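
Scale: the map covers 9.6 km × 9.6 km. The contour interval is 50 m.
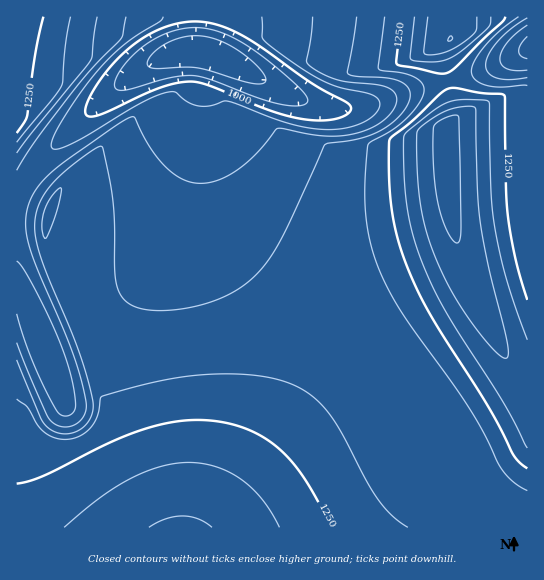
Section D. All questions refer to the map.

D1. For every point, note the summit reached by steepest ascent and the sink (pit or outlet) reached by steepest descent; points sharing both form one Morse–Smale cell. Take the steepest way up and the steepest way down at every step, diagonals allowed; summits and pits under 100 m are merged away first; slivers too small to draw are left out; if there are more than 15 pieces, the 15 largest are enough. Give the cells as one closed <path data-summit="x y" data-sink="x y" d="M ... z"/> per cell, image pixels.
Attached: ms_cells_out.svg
<path data-summit="446 154" data-sink="205 53" d="M217 56l-4 1-1 12-8 22 0 52 7 54 4 12 13 24 33 34 94 69 28 25 29 36 28 42 16 30 17 20 24 16 13 6 17 2 1-119-7-7-38-76-15-34-12-38-7-32-2-30 0-52 8-7 1-5-8-31-26 5-59 20-33 1-35-11z"/><path data-summit="182 527" data-sink="205 53" d="M213 56l-10 34-4 60-11 60-15 33-18 26-29 27-32 24-13 8-38 16-19-50-3-3-5 0 0 236 511 1 0-15-17-2-13-6-12-6-18-16-55-86-37-44-20-17-94-69-20-18-18-24-14-34-5-48 0-52 9-28z"/><path data-summit="446 154" data-sink="527 47" d="M527 49l-42 22-36 9-1 5 8 30-9 10 1 70 11 54 24 62 38 76 6 6z"/><path data-summit="450 38" data-sink="205 53" d="M451 16l-250 0-2 35 22 6 50 28 38 18 21 5 25 0 23-5 44-16 25-6-7-35 11-8z"/><path data-summit="17 17" data-sink="205 53" d="M199 16l-182 0-1 181 27-39 79-75 23-16 18-10 19-5 16 0z"/><path data-summit="450 38" data-sink="527 47" d="M527 16l-74 0-2 22-11 8 7 33 6 1 32-9 40-19 3-3z"/>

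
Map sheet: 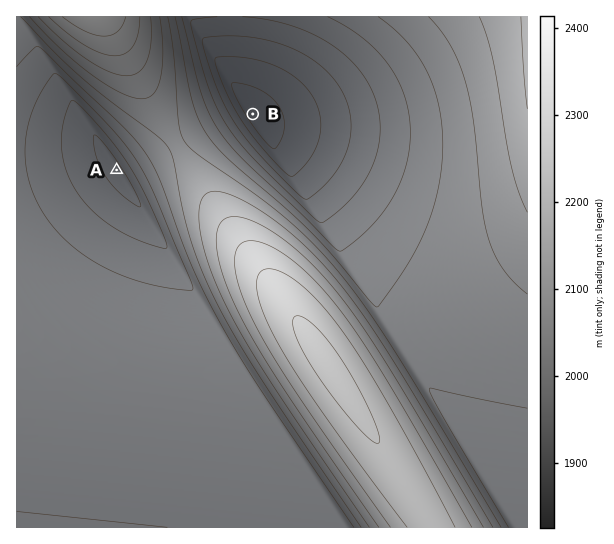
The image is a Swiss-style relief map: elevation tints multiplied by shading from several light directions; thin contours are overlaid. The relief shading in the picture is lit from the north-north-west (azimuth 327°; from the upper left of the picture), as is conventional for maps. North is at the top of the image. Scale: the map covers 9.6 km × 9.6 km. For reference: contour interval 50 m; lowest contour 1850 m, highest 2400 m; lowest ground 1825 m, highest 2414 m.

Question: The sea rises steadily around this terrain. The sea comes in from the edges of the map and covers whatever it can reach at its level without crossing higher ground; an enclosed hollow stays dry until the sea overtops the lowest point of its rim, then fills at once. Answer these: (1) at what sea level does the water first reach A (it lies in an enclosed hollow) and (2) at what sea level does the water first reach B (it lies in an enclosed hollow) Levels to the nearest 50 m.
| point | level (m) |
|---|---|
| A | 2050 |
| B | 2000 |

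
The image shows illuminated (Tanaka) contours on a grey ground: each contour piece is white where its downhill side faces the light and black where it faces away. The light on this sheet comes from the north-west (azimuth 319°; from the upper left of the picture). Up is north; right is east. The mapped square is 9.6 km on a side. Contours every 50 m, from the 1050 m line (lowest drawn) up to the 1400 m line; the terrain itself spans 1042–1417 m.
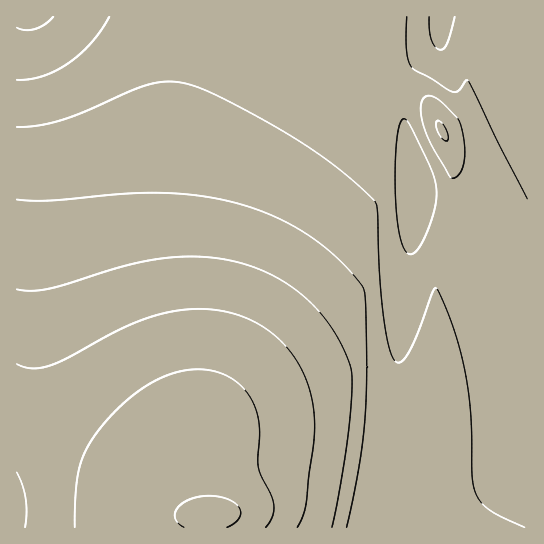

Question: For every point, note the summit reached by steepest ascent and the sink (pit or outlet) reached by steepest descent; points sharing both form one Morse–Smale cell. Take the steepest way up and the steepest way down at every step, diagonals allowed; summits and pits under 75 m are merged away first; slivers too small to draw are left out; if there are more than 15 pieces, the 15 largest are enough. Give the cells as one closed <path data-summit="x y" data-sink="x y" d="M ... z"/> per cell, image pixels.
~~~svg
<path data-summit="211 515" data-sink="442 17" d="M441 16l-246 1-4 40-22 102-2 66 5 58 19 118 0 29-8 25 0 18 8 29 10 12-8 1-11-6-10-10-11-16-8-7-54-17-70-35-12-3 0 107 511-1 0-333-25 13-22 8-22 0-26-6-8-2-8-8-1-24-12-49-1-28 2-13 7-14 27-25z"/><path data-summit="211 515" data-sink="30 17" d="M194 16l-178 1 0 404 13 3 70 35 54 17 8 7 11 16 10 10 11 6 8 0-10-13-8-29 0-18 8-25 0-29-19-118-5-58 2-66 22-102 4-28z"/><path data-summit="442 130" data-sink="442 17" d="M527 16l-85 0-3 30-30 29-6 23 1 28 12 49 1 24 8 8 34 8 22 0 22-8 25-14z"/>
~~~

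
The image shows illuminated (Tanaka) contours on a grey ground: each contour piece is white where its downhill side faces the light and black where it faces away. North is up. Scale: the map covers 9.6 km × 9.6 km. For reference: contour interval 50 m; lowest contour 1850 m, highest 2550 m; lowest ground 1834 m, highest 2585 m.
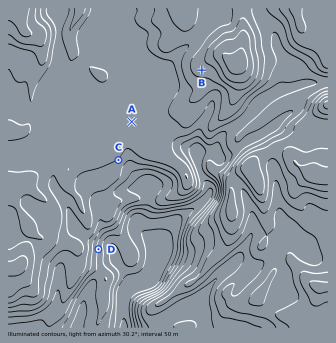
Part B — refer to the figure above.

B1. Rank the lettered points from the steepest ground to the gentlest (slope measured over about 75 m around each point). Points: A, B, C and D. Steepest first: D C B A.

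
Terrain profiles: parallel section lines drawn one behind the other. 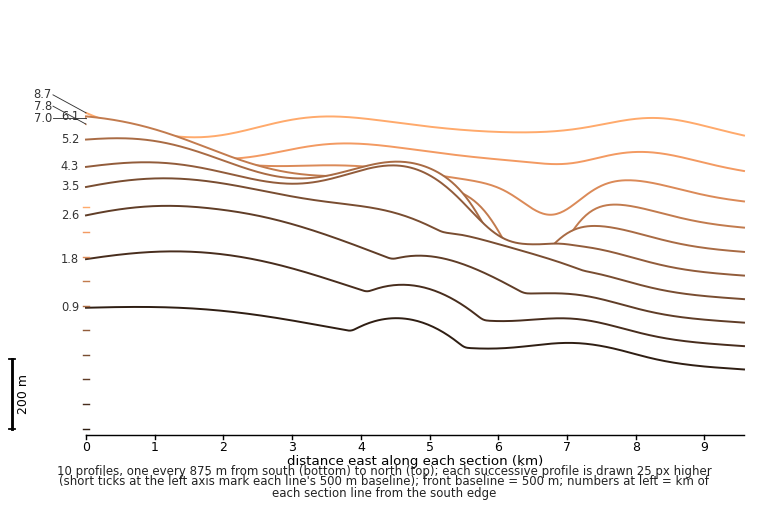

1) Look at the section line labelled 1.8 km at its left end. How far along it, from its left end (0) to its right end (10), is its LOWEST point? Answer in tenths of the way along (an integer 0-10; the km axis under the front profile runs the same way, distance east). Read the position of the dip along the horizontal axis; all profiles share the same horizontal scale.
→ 10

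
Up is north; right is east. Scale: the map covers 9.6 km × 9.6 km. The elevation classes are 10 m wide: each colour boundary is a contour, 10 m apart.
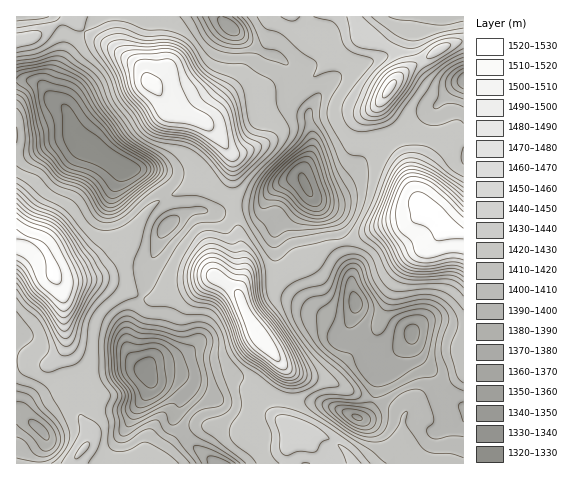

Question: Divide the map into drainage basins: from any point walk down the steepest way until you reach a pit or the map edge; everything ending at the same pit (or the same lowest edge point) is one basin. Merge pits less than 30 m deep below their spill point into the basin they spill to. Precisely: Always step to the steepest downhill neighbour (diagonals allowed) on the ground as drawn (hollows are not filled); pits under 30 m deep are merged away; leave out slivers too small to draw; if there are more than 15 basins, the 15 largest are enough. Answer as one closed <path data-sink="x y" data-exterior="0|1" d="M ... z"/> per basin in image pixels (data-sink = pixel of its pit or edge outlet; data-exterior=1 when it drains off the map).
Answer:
<path data-sink="120 165" data-exterior="0" d="M112 16l-96 1 0 217 23 10 7 7 8 25 7 5 43 0 39 17 11 2 56-23 6 0 22 17 6-17 0-17-12-65 0-40-14-21-12-11-32-13-7-5-9-14-10-9-6-14-16-11-8-10z"/><path data-sink="355 302" data-exterior="0" d="M431 210l-4 0-16 10-23 5-33 14-23 6-17 9-11 10-25 13-30 3-9 8-1 7 9 23 12 19 27 33 17 6 29 6 23 12 34 12 14 8-2 10 0 30 3 10 58 0 1-230-18-9z"/><path data-sink="147 370" data-exterior="0" d="M216 277l-6 0-56 23-11-2-39-17-43 0-4-2 7 21 0 26 3 22 24 45-1 7-9 11 0 7 9 12 1 8-14 18-2 8 214-1-1-16 3-7-6 4-14 0-15-3-12-8 1-8 11-8 15-1 13 5-1-7 6-28 0-11-29-38-16-29-5-14z"/><path data-sink="306 186" data-exterior="0" d="M364 35l-17 10-61 60-13 5-5 6-2 18-8 12-15 6-12 1 2 6-1 36 12 65 0 17-3 11 5-7 6-3 27-1 25-13 11-10 17-9 23-6 33-14 23-5 19-11-9-6-6-9-13-50-6-13-15-22 1-11 19-25-1-14-8-10z"/><path data-sink="230 27" data-exterior="0" d="M355 16l-242 0 0 9 3 18 4 7 22 18 6 14 10 9 9 14 7 5 32 13 12 11 13 18 7 2 20-8 8-12 2-18 5-6 13-5 61-60 18-11z"/><path data-sink="39 428" data-exterior="0" d="M17 234l-1 229 58 1 3-8 14-18-1-8-9-12 0-7 9-11 1-7-24-45-3-22 0-26-13-40-5-9-7-7z"/><path data-sink="463 81" data-exterior="1" d="M463 40l-18 6-35 21-17 16-12 18 0 8 15 22 6 13 8 36 7 19 17 13 12 13 15 8 3-1z"/><path data-sink="357 417" data-exterior="0" d="M288 370l-1 1 2 4 0 11-6 32 14 16 21 1 15 6 13 11 8 12 50-1-2-9 0-30 2-7-1-4-70-31-29-6z"/>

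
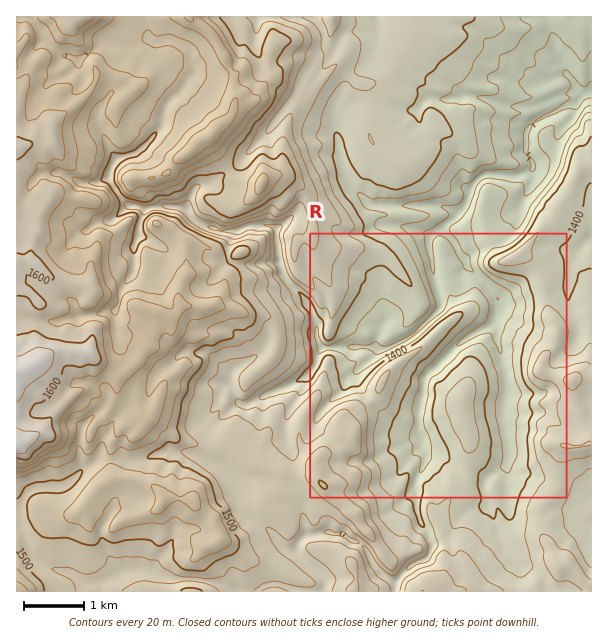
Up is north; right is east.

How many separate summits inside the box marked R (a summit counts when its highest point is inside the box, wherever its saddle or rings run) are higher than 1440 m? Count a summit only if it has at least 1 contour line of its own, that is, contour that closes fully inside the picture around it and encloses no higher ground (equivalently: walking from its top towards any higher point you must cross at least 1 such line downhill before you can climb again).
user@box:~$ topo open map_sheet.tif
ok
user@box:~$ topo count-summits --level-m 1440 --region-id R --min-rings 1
2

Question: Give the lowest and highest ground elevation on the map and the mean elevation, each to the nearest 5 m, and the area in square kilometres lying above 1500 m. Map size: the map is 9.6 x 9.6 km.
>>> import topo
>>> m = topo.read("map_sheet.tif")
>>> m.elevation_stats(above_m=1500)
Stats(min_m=1310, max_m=1635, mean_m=1460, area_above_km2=30.6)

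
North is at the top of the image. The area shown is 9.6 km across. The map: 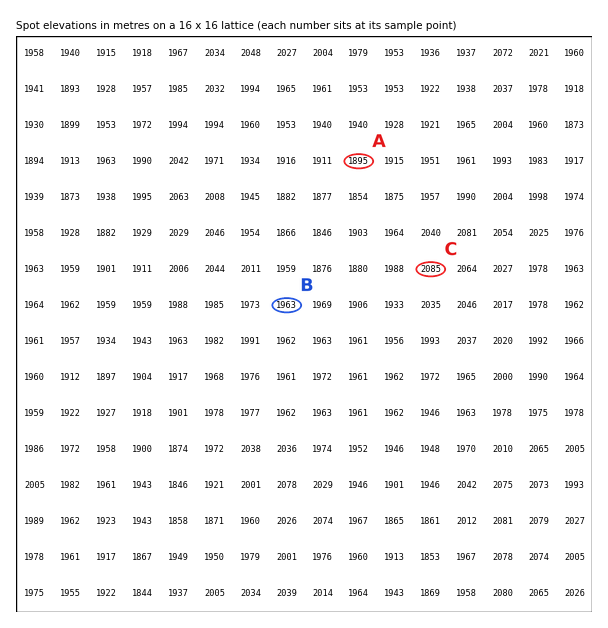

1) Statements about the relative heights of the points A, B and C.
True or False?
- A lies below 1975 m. True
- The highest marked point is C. True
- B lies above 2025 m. False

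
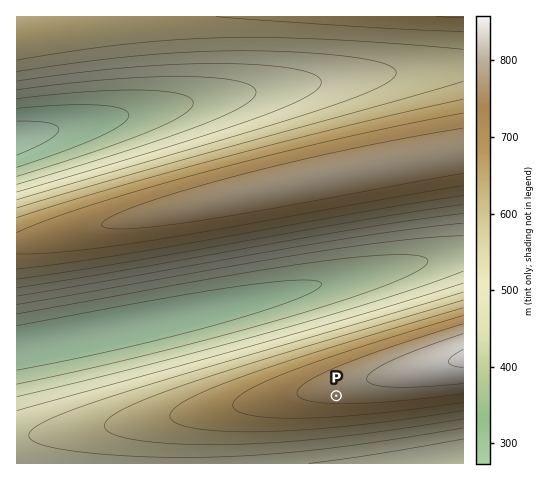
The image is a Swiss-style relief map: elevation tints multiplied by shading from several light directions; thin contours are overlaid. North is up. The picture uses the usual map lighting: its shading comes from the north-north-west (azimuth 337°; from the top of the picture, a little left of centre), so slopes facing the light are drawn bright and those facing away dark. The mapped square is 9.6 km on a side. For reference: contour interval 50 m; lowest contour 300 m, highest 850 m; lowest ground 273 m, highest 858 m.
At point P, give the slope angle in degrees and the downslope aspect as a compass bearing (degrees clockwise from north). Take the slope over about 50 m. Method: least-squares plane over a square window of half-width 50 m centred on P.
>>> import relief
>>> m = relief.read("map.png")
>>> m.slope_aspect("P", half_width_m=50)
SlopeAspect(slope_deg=5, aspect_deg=190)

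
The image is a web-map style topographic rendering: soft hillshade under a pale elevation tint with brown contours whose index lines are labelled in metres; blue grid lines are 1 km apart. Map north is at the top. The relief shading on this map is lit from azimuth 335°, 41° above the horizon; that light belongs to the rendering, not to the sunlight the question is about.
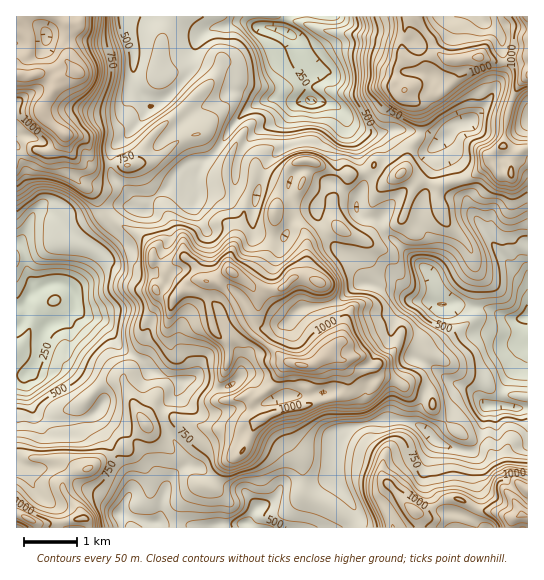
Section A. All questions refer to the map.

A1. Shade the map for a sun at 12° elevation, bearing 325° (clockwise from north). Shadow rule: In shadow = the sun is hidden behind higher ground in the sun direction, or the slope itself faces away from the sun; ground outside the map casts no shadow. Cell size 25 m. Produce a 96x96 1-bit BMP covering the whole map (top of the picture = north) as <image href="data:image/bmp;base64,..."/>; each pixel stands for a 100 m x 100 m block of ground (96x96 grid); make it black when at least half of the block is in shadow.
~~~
<image width="96" height="96" href="data:image/bmp;base64,Qk2+BAAAAAAAAD4AAAAoAAAAYAAAAGAAAAABAAEAAAAAAIAEAAATCwAAEwsAAAIAAAAAAAAA////AAAAAAD///8Af///AAAP4cfAD//g////AAAfg8cAAf/h///+AAAAf4AAAf4g///+AAAB+AAAAf4APn//AAAA8AAAA/4ADn//xAAAAAAAB/4AAP///gAAAAAAD/8AAf///gAAAAAAH/8AAf///gAAAAAAH/+AA////gAAAAAAB/+AA////wAAAAAAAf+AA////wAAAAAAAP+AAH///8AAAAAAAA+AAD///+AAAAAAAAAwAB///+APnAAAAABwAA////A//gAAAABwAA////z//AAAAABwAA//////gAAAAABgAAf/////gAAAAAAAAAP/////gAAAAAAAAAH/////gAAADwAAAAB/////gAAAB4AAA8AD///7g6cAB4AAAeeA///5g/8AA4AAAAP////5B+AAAYAAAAH////4DkAAAAAAA8D///84PgAAAAADw+B///8YfAAAAAAHwfB///8A/AAAAAAH4fA///8B+AAAAAAH4OAA/+/DIAAAAAAD8OAAIePgAAAAAAAB+OAAAAHgAAAAAAAD/MYAAwHgAAAAAAAH/swAAwDgAAMAAAAP/BgAAADgACcAAAAPoABAAABAAA8AAAAPgAHwAeAABh8AAAAPgAP+AeAAAz8AAAAHwAP/AfAAAH8AAAAHwAP/+fAGAP8AAAAHwAP//OB/A//AAAAjxgP//gD////gMAADzjH//gH////w+AAAHmB//gP//////AAAGeAefgD/z////gAAAcAIDgB/x////gAAAIAAAAB/w+/f/AAAAAAAAAL/w8PP/AAgAAAAAAb/w8MH+GAAAAAAAAz/wYMB8OAAAAAAABj/wQMAc+AAAGAAAwD/wAEA/8AAAAAABwB/wEPD/8AAAAAADgMDgMf//44AAABgAAMAAc///74AAADgAAAAB/////8AAABgAAAAD+////+AAABgAAAAP+////+AAAABgxwAP+/////AAAADgxwAP//////4AAAHg48Qf//////4AAAHg8/w///////8AAAH88fw/3//////AAAD88PgPz//////gAAB8YHgBz//////wAAB4ABgAQf/////4AAP4AAAAAP///+/8AAGAAAB4AM///+P/AAAAAAD8AMB//+H/gAAAAAf8DEA//+D/gAAAAAf+AAAf/8gfyAAAAAf/AAOe/8wDxAAAAA//w8cA/8YB5wAAAf//w8YD/+AB84AAA///48Af//AA8AAAA///48A///gAfAAAAf//88B///gAPwAAAf//8cD///gAH+eAAfv/+fz///ABD+/AAAD//f5///4Dj+fAAAA//P8//+MBz8AAAAAf/v8P/+AAh4AAAAAP/mcD/8AAB8AAAAAH/gAB/8AAA8AAAAAf/gAA/4AAA4AAAAA//AAAf4AAA4AAAAAD8AQA/4AAAYAAAAAAAAQB/wAAAAAAAAAAAAYD/wAAAAAAAAAAAAYH/gAAAAQ4AAAAAAEH/gAAAD/wAAAAAAOD/AAAB/+AAAAAAAeB/AAH//wAAAAAAAcB/AAD//AAAAIAAA="/>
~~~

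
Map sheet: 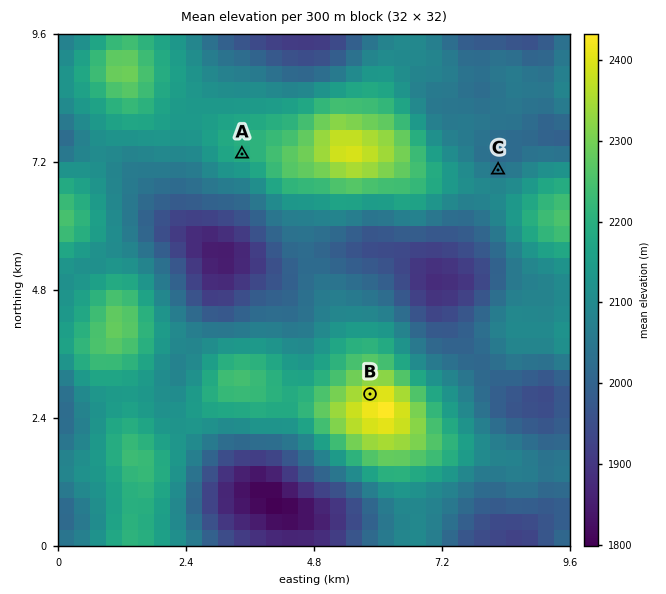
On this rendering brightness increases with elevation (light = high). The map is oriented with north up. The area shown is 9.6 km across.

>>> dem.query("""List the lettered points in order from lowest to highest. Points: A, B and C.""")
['C', 'A', 'B']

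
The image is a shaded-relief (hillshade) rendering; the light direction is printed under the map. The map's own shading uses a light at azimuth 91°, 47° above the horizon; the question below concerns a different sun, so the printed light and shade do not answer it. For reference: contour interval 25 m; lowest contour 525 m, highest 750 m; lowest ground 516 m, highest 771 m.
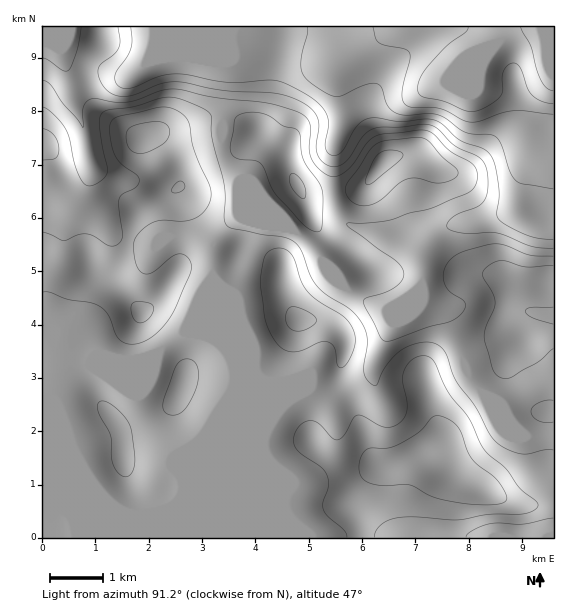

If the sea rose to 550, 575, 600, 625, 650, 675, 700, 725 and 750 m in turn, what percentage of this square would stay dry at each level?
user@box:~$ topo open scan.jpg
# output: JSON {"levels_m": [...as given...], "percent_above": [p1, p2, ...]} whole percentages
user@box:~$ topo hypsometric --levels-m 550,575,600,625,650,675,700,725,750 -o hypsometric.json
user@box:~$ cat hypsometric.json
{"levels_m": [550, 575, 600, 625, 650, 675, 700, 725, 750], "percent_above": [97, 95, 91, 84, 81, 74, 60, 19, 4]}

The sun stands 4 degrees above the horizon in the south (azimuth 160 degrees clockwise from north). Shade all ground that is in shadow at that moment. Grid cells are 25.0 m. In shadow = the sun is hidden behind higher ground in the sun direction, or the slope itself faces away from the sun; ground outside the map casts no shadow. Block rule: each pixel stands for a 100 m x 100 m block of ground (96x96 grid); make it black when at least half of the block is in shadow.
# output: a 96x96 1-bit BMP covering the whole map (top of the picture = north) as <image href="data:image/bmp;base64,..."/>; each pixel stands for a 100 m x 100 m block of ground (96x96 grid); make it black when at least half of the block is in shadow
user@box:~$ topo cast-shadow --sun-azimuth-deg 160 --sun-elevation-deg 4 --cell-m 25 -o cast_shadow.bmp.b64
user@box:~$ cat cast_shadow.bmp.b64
<image width="96" height="96" href="data:image/bmp;base64,Qk2+BAAAAAAAAD4AAAAoAAAAYAAAAGAAAAABAAEAAAAAAIAEAAATCwAAEwsAAAIAAAAAAAAA////AAAAAAAAAAAAAAAAAAAAAAAAAAAAAAAAAAAAAAAAAAAAAAAAAAAAAAAAAAAAAAAAAAAAAAAAAAAAAAAAAAAAAAAAAAAAAAAAAAAAAAAAAAAAAAAAAAAAAAAAAAAAAAAAAAAAAAAAAAAAAAAAAAAAAAAAAAAAAAAAAAAAAAAAAAAAAAAAAAAAAAAAAAAAAAAAAAAAAAAAAAAAAAAAAAAAAAAAAAAAAAAAAAAAAAAAAAAAAAAAAAAAAAAAAAAAAAAAAAAAAAAAAAAAAAAAAAAAAAAAAAAAAAAAAAAAAAAAAAAAAAAAAHgAAAAAAAAAAAAAAHgAAAAAAAAAAAAAAHgAAAAAAAAAAAAAADAAAAAAAAAAAAAAAAAAAAAAAAAAAAAAAAAAAAAAAAAAAAAAAAAAAAAAAAAAAAAAAAAAAAAAAAAAAAAAAAAAAAAAAAAAAAAAAAAAAAAAAAAAAAAAAAAAAAAAAAAAAAAAAAAAAAAAAAAAAAAAAAAAAAAAAAAAAAAAAAAAAAAAAAAAAAAAAAAAAAAAAAAAAAAAAHwAAAAAAAAAAAAAAP8AAAAAAAAAAAAAAP+AAAAAAAAAAAAAAP/AAAAAAAAAAAAAAP/AAAAAAAAAAAAAAP+AAAAAAAAAAAAAAP+AAAAAAAAAAAAAAH8AAAAAAAAAAAAAAH8AAAAAAAAAAAADwD4AAAAAAAAAAAAPwAAAAAAAAAAAAAAfgAAAAAAAAAAAAAAfgAAAAAAAAAAAAAAfAAAAAAAAAAAAAAAOAAAAAAAAAAAAAAAAAAAAAAAAAAAAAAAAAAAAAAAAAAAAAAAAAAAAAB8AAAAAAAAAAAAAAD8AAAAAAAAAAAAAAH8AAAAAAAAAAAAA//8AAAAAABwAAAAB//8AAAAAAH4AAAAD//8AAAAAB/4AAAAD//8AAAAAD/wAAAAD//4AAAAAB/gAAAAB//4AAAAAAAAAAAAA//wAAAAAAAAAAAAAP/gAAAAAAAAAAAAAB/gAAAAAAAAAAAAAAfAAAAAAAAAAAAAAAOAAAAAAAAAAAAAAAAAAAAAAAAAAAAAAAAAAAAAAAAAAwAAAAAAAAAAAAAAH8AAAAAAAAAAAAAAP+AAAAAAAAAAAAAAf+AAAAAAAAAAAAAAf/AAHgAAAAAAAAAAP/gAP4AAAAAAAAAAP/4AP4AAAAAAAAAAP//gf4AAAAAAAAAAH//8f4AAAAAAAAAAH////4AAAAAAAAAAD////8AAAAwAAAAAD////+AAAD/gAAAAD/////AAAH/8AAeGD/////wcAP//AD//D/////58AP//////j/////58AP//////j/////h8Af//////j/////A8Af//////D////+A4Af//////D///+IAQAf/////8D///4AAAAf/////4D///wAAAAP/////AD///AAAAAH////8AB//AAAAAAB////wAB/+AAAAAAA////gAA/8AAAAAAAf//+AAAAwAAAAAAAP/AAAAAAAAAAAAAAP4AAAAAAAAAAAAAAHgAAAAAAAAAAAA="/>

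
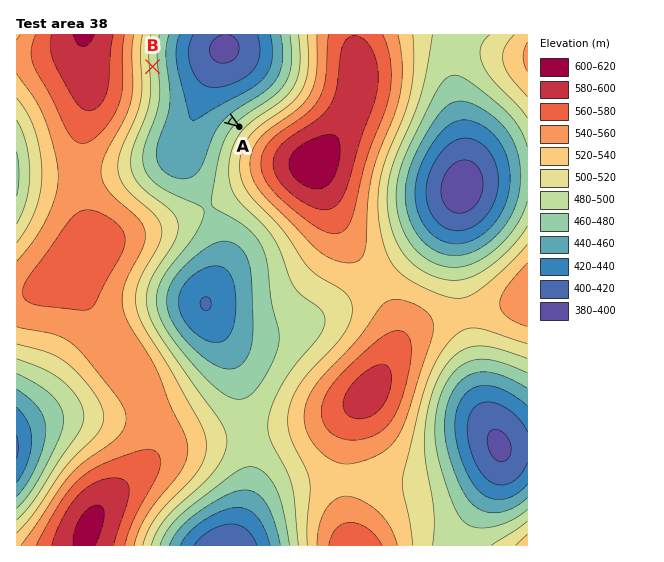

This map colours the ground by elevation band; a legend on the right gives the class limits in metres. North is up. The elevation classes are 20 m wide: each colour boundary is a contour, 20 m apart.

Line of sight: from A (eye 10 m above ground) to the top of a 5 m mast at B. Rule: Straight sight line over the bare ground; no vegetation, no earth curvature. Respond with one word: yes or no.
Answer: yes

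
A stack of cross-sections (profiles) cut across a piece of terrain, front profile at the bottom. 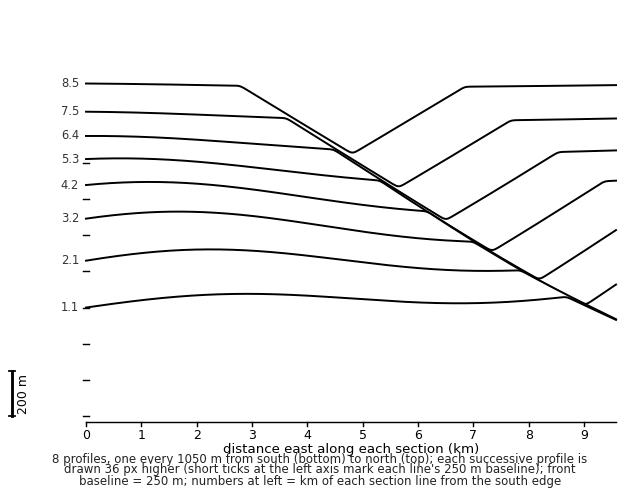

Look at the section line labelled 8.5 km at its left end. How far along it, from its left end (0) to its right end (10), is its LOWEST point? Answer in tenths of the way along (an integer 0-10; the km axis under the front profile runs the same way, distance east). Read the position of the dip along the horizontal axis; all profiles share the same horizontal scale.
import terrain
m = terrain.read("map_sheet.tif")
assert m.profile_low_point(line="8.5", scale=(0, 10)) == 5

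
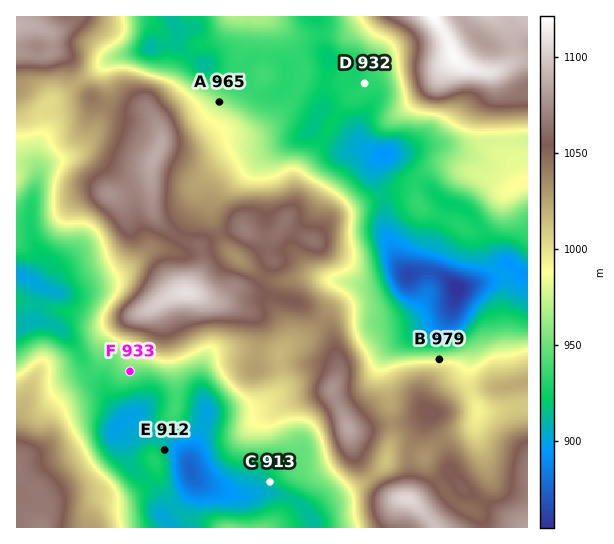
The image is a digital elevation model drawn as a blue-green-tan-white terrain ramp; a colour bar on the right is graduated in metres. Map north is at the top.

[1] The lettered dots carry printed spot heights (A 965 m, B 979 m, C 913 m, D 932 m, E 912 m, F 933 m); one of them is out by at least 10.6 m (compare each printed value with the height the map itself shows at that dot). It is F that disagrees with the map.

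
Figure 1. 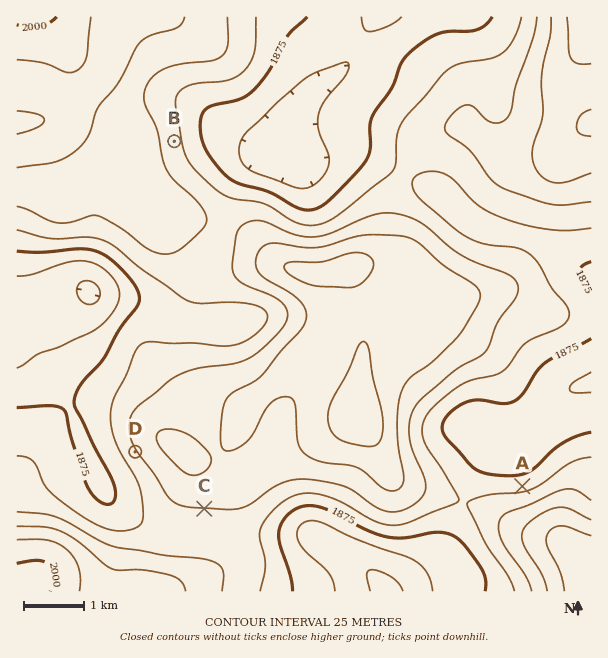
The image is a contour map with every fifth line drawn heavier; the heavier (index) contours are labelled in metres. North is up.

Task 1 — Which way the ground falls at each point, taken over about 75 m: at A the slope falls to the N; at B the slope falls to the E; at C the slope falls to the S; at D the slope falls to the SW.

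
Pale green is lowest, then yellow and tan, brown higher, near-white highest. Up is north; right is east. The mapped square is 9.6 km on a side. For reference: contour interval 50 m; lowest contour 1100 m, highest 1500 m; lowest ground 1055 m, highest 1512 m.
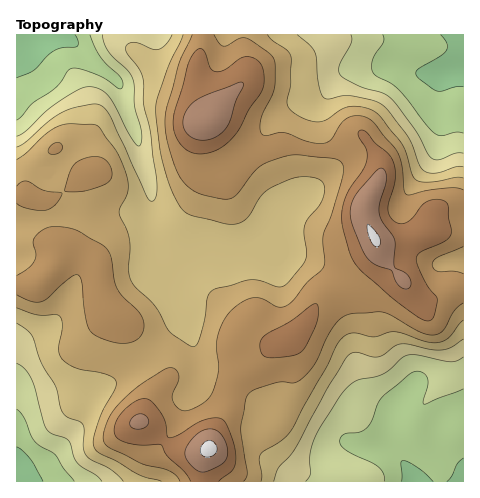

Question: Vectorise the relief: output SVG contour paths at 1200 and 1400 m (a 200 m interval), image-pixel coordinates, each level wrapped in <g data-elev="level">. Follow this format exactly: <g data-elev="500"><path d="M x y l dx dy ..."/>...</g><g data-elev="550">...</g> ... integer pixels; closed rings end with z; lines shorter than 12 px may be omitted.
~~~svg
<g data-elev="1200"><path d="M306 481l4-7 0-19 6-19 24-40 11-12 9-5 23-5 7-5 12-11 5-3 11 0 33 7 5-1 7-4"/><path d="M17 363l8 6 7 11 11 42 4 8 5 4 16 6 9 23 20 13 5 5"/><path d="M463 153l-8 0-16 7-7-2-5-5-12-23-24-31-9-6-23-7-18-10-2-4 0-6 12-22 1-5-1-4"/><path d="M102 35l2 9 5 8 18 18 6 9 2 28 7 26-2 12-3 0-5-6-23-43-8-6-10-3-10 2-19 10-16 12-21 20-8 5"/></g><g data-elev="1400"><path d="M219 481l13-11 4-10-3-18-6-17-4-5-7-2-12 2-25 15-10 3-2-2-1-12-3-7-12-16-5-2-5 0-12 7-8 8-5 8-2 8 2 7 7 4 10 3 28 1 6 11 17 15 7 10"/><path d="M270 358l24-3 9-5 14-28 2-11-2-7-5 1-21 16-28 16-3 6 1 8 3 5z"/><path d="M425 320l5 1 3-3 4-19-13-20-7-15-1-7 5-5 22-10 7-6 1-5-2-13-1-13-6-5-11 0-8 5-9 12-7 5-7 2-7-3-4-6-1-7 7-29-2-17-4-8-14-11-8-10-4-3-3 0-2 5 8 14 1 12-4 9-16 23-5 20 1 14 7 26 6 11 8 10 33 28z"/><path d="M196 154l11-1 11-4 11-7 9-12 10-20 12-16 4-8-1-18-3-5-4-4-7-2-6 0-18 12-9 3-6-4-4-14-4-5-5 0-4 6-5 9-13 45-2 14 2 11 5 9 7 7z"/></g>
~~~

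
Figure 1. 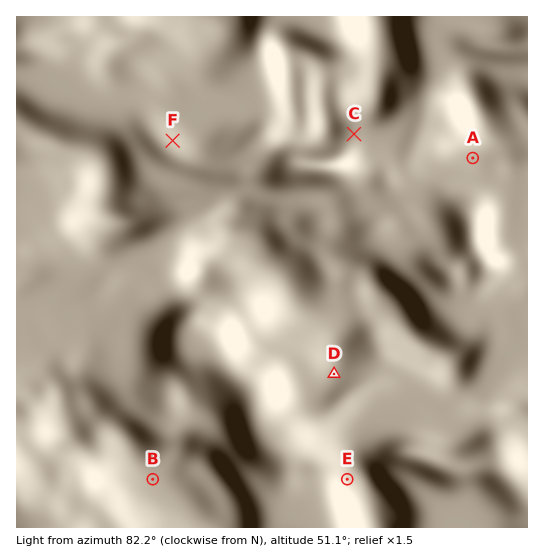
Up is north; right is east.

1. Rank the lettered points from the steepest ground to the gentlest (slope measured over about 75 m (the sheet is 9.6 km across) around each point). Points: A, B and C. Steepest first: A C B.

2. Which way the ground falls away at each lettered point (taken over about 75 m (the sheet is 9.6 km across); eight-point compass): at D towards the N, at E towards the SE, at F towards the NE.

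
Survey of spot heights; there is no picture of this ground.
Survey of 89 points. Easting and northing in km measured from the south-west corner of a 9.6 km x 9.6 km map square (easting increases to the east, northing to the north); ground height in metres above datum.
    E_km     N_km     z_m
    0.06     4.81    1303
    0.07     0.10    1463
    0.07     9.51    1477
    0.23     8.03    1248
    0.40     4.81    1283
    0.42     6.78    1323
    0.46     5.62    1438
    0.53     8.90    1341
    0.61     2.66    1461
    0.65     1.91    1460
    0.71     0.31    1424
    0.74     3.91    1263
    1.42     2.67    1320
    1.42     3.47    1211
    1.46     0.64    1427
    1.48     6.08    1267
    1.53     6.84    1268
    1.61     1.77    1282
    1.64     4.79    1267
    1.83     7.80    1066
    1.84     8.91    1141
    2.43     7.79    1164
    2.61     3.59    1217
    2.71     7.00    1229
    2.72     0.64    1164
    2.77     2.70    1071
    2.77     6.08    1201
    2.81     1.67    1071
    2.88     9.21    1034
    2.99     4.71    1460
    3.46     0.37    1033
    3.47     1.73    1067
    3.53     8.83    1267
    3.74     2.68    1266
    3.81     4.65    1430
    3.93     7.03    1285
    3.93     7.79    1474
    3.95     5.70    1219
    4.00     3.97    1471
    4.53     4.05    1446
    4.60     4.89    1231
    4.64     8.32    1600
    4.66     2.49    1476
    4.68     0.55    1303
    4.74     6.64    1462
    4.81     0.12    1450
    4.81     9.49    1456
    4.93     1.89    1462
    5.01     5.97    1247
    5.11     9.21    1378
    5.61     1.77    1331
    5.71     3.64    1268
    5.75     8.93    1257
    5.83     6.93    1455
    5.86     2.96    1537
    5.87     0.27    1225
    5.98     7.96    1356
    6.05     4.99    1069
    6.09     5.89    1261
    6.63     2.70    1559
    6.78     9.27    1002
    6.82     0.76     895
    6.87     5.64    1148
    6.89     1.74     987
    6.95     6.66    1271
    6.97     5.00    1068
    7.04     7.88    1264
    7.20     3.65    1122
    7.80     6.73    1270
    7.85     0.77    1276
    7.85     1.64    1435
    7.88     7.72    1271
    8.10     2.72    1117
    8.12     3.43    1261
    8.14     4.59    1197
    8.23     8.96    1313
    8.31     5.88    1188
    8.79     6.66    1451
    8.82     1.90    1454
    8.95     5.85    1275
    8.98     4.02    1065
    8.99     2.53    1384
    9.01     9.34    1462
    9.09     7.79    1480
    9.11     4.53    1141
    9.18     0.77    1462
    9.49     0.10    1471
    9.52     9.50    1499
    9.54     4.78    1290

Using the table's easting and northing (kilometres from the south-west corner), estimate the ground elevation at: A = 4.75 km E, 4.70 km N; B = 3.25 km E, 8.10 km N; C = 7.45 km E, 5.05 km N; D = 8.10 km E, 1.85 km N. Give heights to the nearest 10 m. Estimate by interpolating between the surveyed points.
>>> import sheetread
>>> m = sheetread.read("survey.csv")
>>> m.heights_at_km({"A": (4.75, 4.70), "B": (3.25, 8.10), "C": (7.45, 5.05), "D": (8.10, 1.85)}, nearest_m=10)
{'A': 1260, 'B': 1260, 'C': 1070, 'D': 1390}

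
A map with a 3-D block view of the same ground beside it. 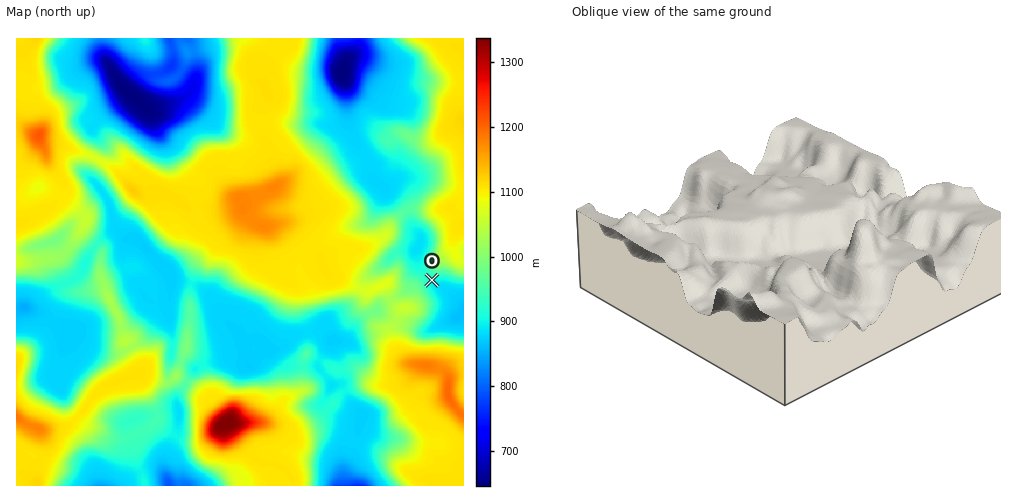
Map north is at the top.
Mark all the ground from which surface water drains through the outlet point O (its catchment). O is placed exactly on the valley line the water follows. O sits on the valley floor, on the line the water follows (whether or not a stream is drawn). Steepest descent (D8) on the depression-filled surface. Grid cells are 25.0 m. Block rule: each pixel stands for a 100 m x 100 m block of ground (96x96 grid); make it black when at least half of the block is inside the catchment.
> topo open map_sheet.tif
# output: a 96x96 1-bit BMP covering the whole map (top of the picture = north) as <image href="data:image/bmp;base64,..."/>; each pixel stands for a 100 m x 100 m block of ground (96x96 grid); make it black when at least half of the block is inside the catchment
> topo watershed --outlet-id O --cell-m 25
<image width="96" height="96" href="data:image/bmp;base64,Qk2+BAAAAAAAAD4AAAAoAAAAYAAAAGAAAAABAAEAAAAAAIAEAAATCwAAEwsAAAIAAAAAAAAA////AAAAAAAAAAAAAAAAAAAAAAAAAAAAAAAAAAAAAAAAAAAAAAAAAAAAAAAAAAAAAAAAAAAAAAAAAAAAAAAAAAAAAAAAAAAAAAAAAAAAAAAAAAAAAAAAAAAAAAAAAAAAAAAAAAAAAAAAAAAAAAAAAAAAAAAAAAAAAAAAAAAAAAAAAAAAAAAAAAAAAAAAAAAAAAAAAAAAAAAAAAAAAAAAAAAAAAAAAAAAAAAAAAAAAAAAAAAAAAAAAAAAAAAAAAAAAAAAAAAAAAAAAAAAAAAAAAAAAAAAAAAAAAAAAAAAAAAAAAAAAAAAAAAAAAAAAAAAAAAAAAAAAAAAAAAAAAAAAAAAAAAAAAAAAAAAAAAAAAAAAAAAAAAAAAAAAAAAAAAAAAAAAAAAAAAAAAAAAAAAAAAAAAAAAAAAAAAAAAAAAAAAAAAAAAAAAAAAAAAAAAAAAAAAAAAAAAAAAAAAAAAAAAAAAAAAAAAAAAAAAAAAAAAAAAAAAAAAAAAAAAAAAAAAAAAAAAAAAAAAAAAAAAAAAAAAAAAAAAAAAAAAAAAAAAAAAAAAAAAAAAAAAAAAAAAAAAAAAAAAAAAAAAAAAAAAAAAAAAAAAAAAAAAAAAAAAAAAAAAAAAAAAAAAMAAAAAAAAAAAAAAAeAAAAAAAAAAAAAAA+AAAAAAAAAAAAAAA+AAAAAAAAAAAAAB5+AAAAAAAAAAAAAH//AAAAAAAAAAAAA///gAAAAAAAAAAAB///4AAAAAAAAAAAD///8AAAAAAAAAAAD///8AAAAAAAAAAAD///+AAAAAAAAAAAB////AAAAAAAAAAAAf///gAAAAAAAAAAAAP//wAAAAAAAAAAAAD//wAAAAAAAAAAAAB//wAAAAAAAAAAAAA//4AAAAAAAAAAAAA//4AAAAAAAAAAAAAf/8AAAAAAAAAAAAAP/4AAAAAAAAAAAAAH/wAAAAAAAAAAAAAB/gAAAAAAAAAAAAAAAAAAAAAAAAAAAAAAAAAAAAAAAAAAAAAAAAAAAAAAAAAAAAAAAAAAAAAAAAAAAAAAAAAAAAAAAAAAAAAAAAAAAAAAAAAAAAAAAAAAAAAAAAAAAAAAAAAAAAAAAAAAAAAAAAAAAAAAAAAAAAAAAAAAAAAAAAAAAAAAAAAAAAAAAAAAAAAAAAAAAAAAAAAAAAAAAAAAAAAAAAAAAAAAAAAAAAAAAAAAAAAAAAAAAAAAAAAAAAAAAAAAAAAAAAAAAAAAAAAAAAAAAAAAAAAAAAAAAAAAAAAAAAAAAAAAAAAAAAAAAAAAAAAAAAAAAAAAAAAAAAAAAAAAAAAAAAAAAAAAAAAAAAAAAAAAAAAAAAAAAAAAAAAAAAAAAAAAAAAAAAAAAAAAAAAAAAAAAAAAAAAAAAAAAAAAAAAAAAAAAAAAAAAAAAAAAAAAAAAAAAAAAAAAAAAAAAAAAAAAAAAAAAAAAAAAAAAAAAAAAAAAAAAAAAAAAAAAAAAAAAAAAAAAAAAAAAAAAAAAAAAAAAAAAAAAAAAAAAAAAAAAAAAAAAAAAAAAAAAAAA="/>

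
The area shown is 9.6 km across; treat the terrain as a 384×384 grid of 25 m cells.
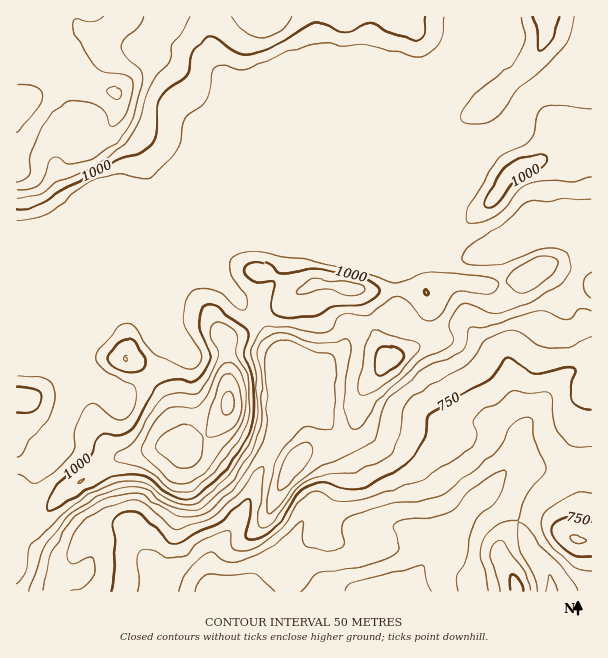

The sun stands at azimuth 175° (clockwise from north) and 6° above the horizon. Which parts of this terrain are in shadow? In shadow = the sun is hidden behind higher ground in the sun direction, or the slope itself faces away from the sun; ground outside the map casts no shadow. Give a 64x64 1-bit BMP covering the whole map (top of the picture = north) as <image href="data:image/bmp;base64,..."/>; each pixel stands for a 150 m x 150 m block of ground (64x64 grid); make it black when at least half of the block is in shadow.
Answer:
<image width="64" height="64" href="data:image/bmp;base64,Qk0+AgAAAAAAAD4AAAAoAAAAQAAAAEAAAAABAAEAAAAAAAACAAATCwAAEwsAAAIAAAAAAAAA////AAAAAAAAAAAAAAAAAAAAAAAAAACAAAAAAAAAAcAAAAAAAAABgAAAAAAAAAOAAAAAAAAAD4AAAAAAAAAfAwAAAEAAAB4fAAAAIAAAHh8AAAAwAAAePwAAABAAAAwfGAAAEAAADB8eAAAYAAAAHh+AAAwAAAAcH4AADgAAAAAPgAAPAAAAAA+8AA+AAAAAB3/AB8AAAAAGf+AH4AAAAAB/+AfgAAAAAH/8B8AAAAAAf/4DgAAAAOB//wIAAAAA+Af/gAAAAAD4A//AAAAAAPAD/+AAAAAA4H//wABAAADg//+AAPAAAMD//4AB+AAAAH/3wADwAAAAP+fAAOAAAAA/z8AAQAAAADnPgAAAAAAAGA+AAAAAAAAADwOf/gAAAAAPA////wEAAAZ/////4AAABv//n//8AAAH//+fP/gAAAf//wQB+AAAAP/+AAHwAAAAf/4AAOAAAABj/ABAQAAAAAD4AHAAAAAAAAAAOAAAAAAAAAA8AAAAAAAAADwAAAAAAAAAHwAAAAAAAAAfwAAAAAAAAA/AAAAAAAAAB8AAAAAAAAAHwAAAAAAAAAOAAAAAAAAAAb8AAAAAAABwP4AAAAAAAHg/wHAAAAAAfBiA+AAAAAA+AAD8AAAAAD8AAPgAAAAAH4AAeAAAAAAPgAAAAAAAAAEAAAAAAAAAAAAAAAAAAAAAAA=="/>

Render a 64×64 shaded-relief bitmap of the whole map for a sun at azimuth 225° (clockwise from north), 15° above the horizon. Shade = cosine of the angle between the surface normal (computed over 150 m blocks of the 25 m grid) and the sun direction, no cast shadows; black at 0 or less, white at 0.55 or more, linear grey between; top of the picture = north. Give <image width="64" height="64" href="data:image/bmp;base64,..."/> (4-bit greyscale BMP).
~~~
<image width="64" height="64" href="data:image/bmp;base64,Qk12CAAAAAAAAHYAAAAoAAAAQAAAAEAAAAABAAQAAAAAAAAIAAATCwAAEwsAABAAAAAAAAAAAAAAABEREQAiIiIAMzMzAERERABVVVUAZmZmAHd3dwCIiIgAmZmZAKqqqgC7u7sAzMzMAN3d3QDu7u4A////AFVVVndmVVVndVV3d3eIiId2d4iamZiJmqmJvbYAJ7y6RERWd2VUVWZmVniJiIiIh3eImaqZmZmZmIrNpAA4zctEM0Z3ZURVZ3d3iaqpmYiIiJqqqpmZiIh4m9yBAFvu20QzVmZlRFZ4mpeJvLqZiIiaqpmZmYh3d3is2kADnv/cVURWZmVEV4q7l4m8y6mYiZqZh3d3dmd3iau3ICjf/8t3ZlVWZURYm8uXiau7qYiJmYdmZmZVZ3iZqpUia//7mIiHVVZlRGms3Jmqqqq6h3iYdlVmZmZ4iJmZdTWM7aZEiJdlZ3ZWir3cu7qYmst1Z4h2Znd3eJmZmIh1Vpu5ZDOImHd4iIir3v/tyXeKy4VWiIiJmZmZmZmId2ZnmZdURHiZiJmZqr3///2nd4q8lUWJqqqqqqqpmYd3d3iIhlVVd4iZmZq8zv//+4d3eLy3RYu8u6qaqqmYdnd4iIh2ZmZnd4iYmrzf///ah3dmnLlmnN3KqZmZmYh3eIiIh3d2ZmZmd3eJrO///rmHZlWLyoec3LqYmZmIiHiIiIiHd3d3ZmZ2Znib3v/rqXZlRHq6l4q7qYmZiId3iIiIiIiIiId2Z3dmeJq87cqXZlVEWKmGZ4mImZh3d3iId3eIiZmZiHZnd4iId4rMqXZmZUNGiHVFZ4mYh2Znd3d3d3iaqqmId3d4mZdVaamHZmd2QyRnZURXmYdmVmZ3d3dmaJqqqYh3d3iZhkRomHZVaJdSEkd2Q1iphlVVZmZmZmZnmqqpmYh3eIh1NGiYdlVpqEEAN3ZEarp1VVVWZmZmZmeZqqmZmHZnh2VFeZhlRGq4MAA3dlaLunVFVWZ3d3d3eJmqqZmIZWd3ZVaJmGU0arcQADd3d5zKhVVmd4iIiIh4maqqmXZURnZVV5qYZDNqpgAAN3d3nMqHZneIiIiIiHiaqqqZRDI1ZlZ5qpdUI3qlAAA3d3esypmHiIiIiIiHeaqqqZkiESVmeb3bl1MjepQAADd3d5u6qqiHeIiIiHd5qpmZiCMzVnis7sl1QzSKgwAAN3d3q7qrqHZ4mYiHd3mqmZmIVmZ3ibzclTM0RpuTAABHd4m7qqunZXiamHdmiqqZmZh3d3eImZhBAkVozbUAAmib3cuqqoU0aJmHZmaKqpmZmHd3d3d4djADV4vvxyE1it/9yqqpUiNXh2VWeJqpmZmId3d3d3iGMSV5rO2UEUet/+ypiadCNWdkNGiZqqmZmYd3d3d3iHYyRomsylABWM3tuod5p1Z3eHVFiqqqqZmZiHd3d3eIdkRXiaqnIAN6zLqpd5uod3erhlebuqqqqph4d3d3d4h2VneJmYUQN5qqqZiJvLiIisuFaLy6qqqql4p3d3d3iHZnd4mIZCNpqpmZmJvMl3ebuWVpzKmaqZmHrHd3d3eId3d4mIdkRpu6mIiImpdTNXmGVnm6h4qpmHesd3d3d4iHd3iId2VpvLmHZmVUIAACVlREVmVWiZiHd5l3d3d3iId3eIh2Zoq6hlVUMQAAACRVQzMzMjRnd3Zmdnd3d3d4h3d4h3ZniYdCIiIAABI1Z3ZlVUQ0RVVVQzNnd3d3d3eHdnd3Zmd3ZCESIiNFZnd3d3d3dmZ2ZVQhFHd3d3d3d3dmZ3ZmZ2ZUM0VWZ3d3d3d3d3iId3d3ZURXd4h3d3d3d2Znd3d3ZmZmd3d3d3d3d3d3eJiIiHd3d3d3qZiHd3d3Znd3d3d3d3d3d3d3d3d3d3d4iZmYh3d3d3e6qYh3d3d3d3d3d3d3d3d3d3d3d3d3d3iJqqh3d3d3d7qph3d3d3d3d3d3d3d3d3d3d3d3d3d3d4iamHZ4iIiIu6mHd3d4iId3d3d3d3d3d3d3d3d3d3d3eImXZniZmZnLqHiIiImZiHd3d3d3d3d3d3d3d3d3d3d3iZdmiaqqqql2iZmZmqqYd3d3d3d3d3d3d3d3d3d3d3eJmHiaqqqZdkaKqqqqqph3d3d3d3d3d3d3d3d3d3d3d4iYiImZmIhURomaqZqph3d3d3d3d3d3d3d3d3d3d3d3eIh2Znd3d1VXiImYiZiHd2d3d3d3d3d3d3d3d3d3d3d4h1RFZmd3ZmeIiIiId3dmZnd3d3d3d3d3d3d3d3d3iIiHZVZ3d3dmZnd3iIdmZlVWd3d3d3d3d3d3d3d3d3iZmYd3eIh3d2Zmd3iJl1RWVVZ3d3d3d3d3d3d3d3d3eJmZmHeJmGZmd2Z3iJqnQ0VVZ3d3d3d3d3d3d3d3d3d4mqqYd4mHVVV3ZniJq7gyNVZ3d2Z3d3d3d3d3d3d3d3iJmYdniHVERGZWeKq8pzI1Z3d2Znd3d3d3d3d3d3d3d4iIdmZ3ZURFVVV5qqmFIjV3h3Zmd3d3d3d3d3d3d3d3d3dmZndmZmZVVXmYZUMRNnh3ZWeIiHd3d3d3d3d3d3d3dmZnd3d3d2ZniHUzMhFGd3ZVeJmYiId3d3d3d3iId3d3ZneId3d3d3eIUyMzI1Z2VVaKqpmYiIiIiIiJmqmHd3d3d4h3d3d3eIdDNFVFZmVVaKu7qZmZmZmZmqu7qYd3d3d4iHd3d3d4dTNWZmZmZmZ5q7uqmZmZqqqru7uod3d4h4iZh2d3d3hkRWd3d3d3Z3mrqqqZmZmruqq7qpdlZ4iHiauXVnd3d1RXiHh3d3dneaqpmZiIiaupmaqZdUVniHeKzJZVZ3d3VWiIiHZnd2d5mZmZmHeJq6iJmZhlRGeId4vMlkRn"/>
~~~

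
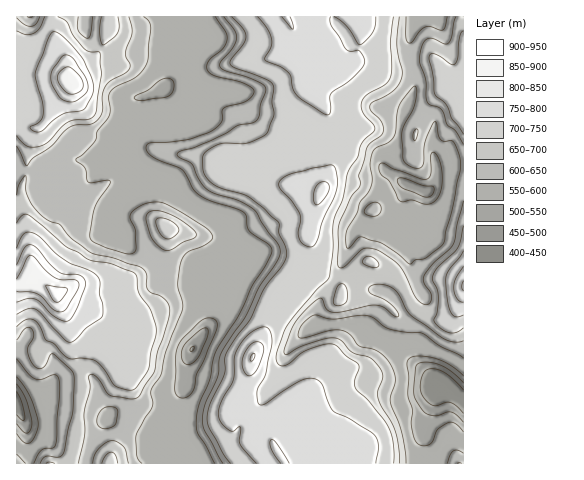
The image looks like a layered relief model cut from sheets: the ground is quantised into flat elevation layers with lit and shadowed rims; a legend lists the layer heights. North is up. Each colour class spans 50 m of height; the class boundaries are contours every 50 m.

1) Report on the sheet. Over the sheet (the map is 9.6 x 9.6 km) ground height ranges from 420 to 910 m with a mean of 660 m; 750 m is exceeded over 14.2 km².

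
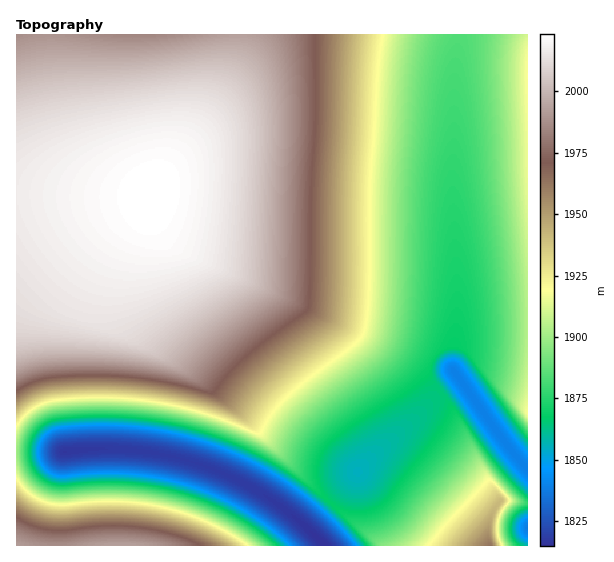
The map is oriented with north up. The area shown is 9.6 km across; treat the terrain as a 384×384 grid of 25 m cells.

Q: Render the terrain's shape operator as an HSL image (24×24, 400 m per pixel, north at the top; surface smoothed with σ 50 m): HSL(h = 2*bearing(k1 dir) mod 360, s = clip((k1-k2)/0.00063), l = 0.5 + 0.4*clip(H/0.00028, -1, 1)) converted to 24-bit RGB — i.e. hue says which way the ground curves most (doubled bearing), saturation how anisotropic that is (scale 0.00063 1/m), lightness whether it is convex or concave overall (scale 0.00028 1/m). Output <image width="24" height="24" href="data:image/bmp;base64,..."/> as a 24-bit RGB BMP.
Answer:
<image width="24" height="24" href="data:image/bmp;base64,Qk32BgAAAAAAADYAAAAoAAAAGAAAABgAAAABABgAAAAAAMAGAAATCwAAEwsAAAAAAAAAAAAAdZumcYWqe3aqi4eph4qpiZCujpe8kqLGlKzHjqmxhZSNi2VsgT5UcCdHaSZLc0OjqPbhc4+Ne3R6gHh9gIWCkZCB7P9bGxoYZa+uWoGtcGypjYupi46pi5Ooi5eli5adhZOQjXZxiFNSfDY+biY3aSg/Q8CtluvPcXl6dXJ1dXx6eoV/fYF/hIB+/83FFR85UJ+ARm1/YGSCio99jY9+jox7jYRyi3djh2NPfkg6czAraiUpayw3UMlxiuC6cHNycHBxcnp3dIN7d4F7en98fX99z/7NdEX/RnhDL0A7VV88e4JCgoBCgHQ/fWY4d1UwcUQpazclajEpbzg4X8p4it+xcnNxcHFwcHl1cIF4coF4dH94d356jsyFt/AwVBM7ZmM+KCciTVYoZ20obWonbF8na1Una00pbEgvcEo7dVVPcsmWkeG1d3VydHJxcXp2cH93cIB2cIB2cn93dH54tfedWhZIWhNEfEVISDRDY2pCbnE+cW49cmg/c2VFdWRQeGlef21vhtC3kt65fXZ1eXR0dXt4c354cX92cIB1cIB2cH93ebV23p8iWBNKbRldpFGId02JeHGEeHCCd3CCcnGEdHeIdn+QeImck9zSi820gnd3f3d4fHp6eH16dX55c4B3cYF3cIF4cIF6guF7XBVQaxlilvfgrWiviGWthHqpf3qnenuneoCoe4aqfpayltvagq6ihnl7hHl8gXt+fnx9e358eH97dYF6c4N7cYN9cMWBkSV2ZBhZe+jJd5CHmXakiXeohn6pgX6qfn+rfoSrhKC6iru/fo+Fh3t9hnt/hXyAg3yAgX1/fn9+e4F+eIZ/dYqEcoeIy5ZGIBIhYNywco+Jd3l8inyThX2Xg36ZgH6agIehg5algY+Uhn5/h31/h32Ah32Bhn2ChX2Cg36CgoCCfouIe5eYd4mRc36Ii2+bY23RbY+UcnV9dnd9g36HgX+Kf4CMgISNgIOIg39/hH5/hX6Ahn6Bh36Ch36Ch36Dhn6DgYSMhJ6igpedfIKLeHuGdHeDcXSCcHKAcHJ/cnN+dXZ+gICCgICCgYCAgX9/gn+Agn+Ag3+AhH+BhX6Chn6Ch36DgoCNhJiehJudg4eGgYGDfX2DeHmCdHWCcXKBcHCAcHB/cnJ/dXV+gICAgICAgH+AgX+AgX+Agn+Ag3+Bg3+BhX+CgYGLg4+Tg5OShoiBhoaAhISBgICBfX2BeXiBdXSBcnGAcHCAcXCAc3J/dnV/gICAgICAgICAgX+AgX+AgX+Ag4CCgYKGgYiKgYiDhYaAhoeAhoeAhYaAhISAgYGAfX2AeXiAdXSAcnGAcXCAcXCAc3J/dnV/gICAgICAgICAgICBgICBgIGCgIODgoOAg4SAhIV/hYZ/hod/hod/hYZ/g4R/gYF/fXyAeXiAdXSAc3GAcXCAcnCAdHKAd3aAf4CAgICBgICBgICBgICBgYGAgYGAgoKAhISAhYWAhoZ/hod/hod/hYZ/g4R/gIB/fXx/eXh/dXR/cnGAcXCAcnCAdHKAd3aAf4CBgICBgICBgICBgICBgYGBgYGBgoKAhIOAhYSAhoZ/h4d/h4d/hoZ+hIR+gIB+fHx+eHh/dHR/cnF/cXCAcXCAc3KBd3aBf4CCf4CCgICCgICCgICCgYCCgoGBg4GBhIKAhYSAhoWAh4Z/h4Z+hoV+hIN+gIB+fHx+eHh+dHR+cXF/cHCAcHCBcnOCdnaCgICCgICCf4CCgICCgICDgYCDgoGDg4GChIKBhYOBhoSAh4WAh4WAhoV/hIN/gYB/fHyAeHiAdHWAcXKAcHGAcHGAcnN/dnd/gICDgICDf4CDf4CDf3+DgYCEgoCEhIGEhYKDhoKCh4OCh4WCh4WBhoWBhIOBgYCCfXyBeHiBdHSBcXGAcHCAcHCAcnN/dnZ/gYCDgICDgICDf4CEf4CEgH+EgYCEhIGFhYGEhoKDh4OCiISBiISBh4SAhIOAgYB/fX2AeHiAdHSAcXGAcHCAcHCAcnKAdnaAgoGCgIGCgIKDf4GDf4CEf3+FgX+Fg4CFhoGFh4GDiIGBiYOBiYOAh4N/hYJ/goB+fn1/eXh/dHR/cXF/cHCAcHGAcnOBdnaCgoKAgIKAf4OBfoODfoGEfoCEf36Fgn+FhoCGiICEiYCCioGAioJ/iIJ/hoF+g399f3x+eXl+dXV+cXN/cHJ/cHOBcnWDdXmFg4R9gIN9fYN+fYOBfIODfICDfX6EgX6Fhn+GiH+Ein+Ci39/i4B+ioF+h4B9hH98f3x8enp9dXd9cnV9cHV/cHeBcXyGdIyS"/>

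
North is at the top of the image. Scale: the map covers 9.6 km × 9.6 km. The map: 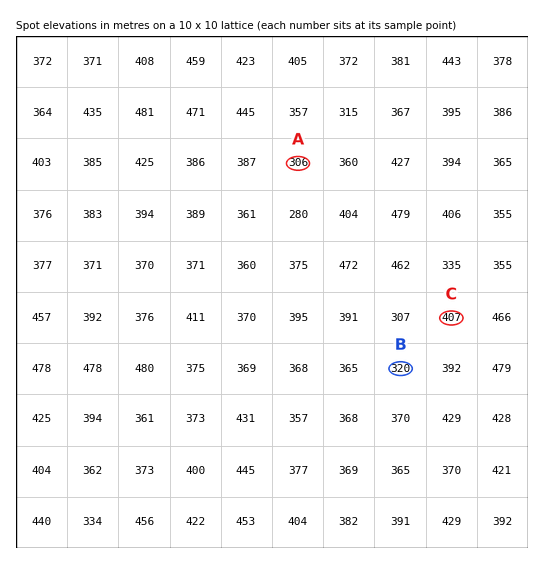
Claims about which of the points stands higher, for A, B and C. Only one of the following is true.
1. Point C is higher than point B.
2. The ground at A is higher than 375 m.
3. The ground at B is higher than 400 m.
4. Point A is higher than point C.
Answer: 1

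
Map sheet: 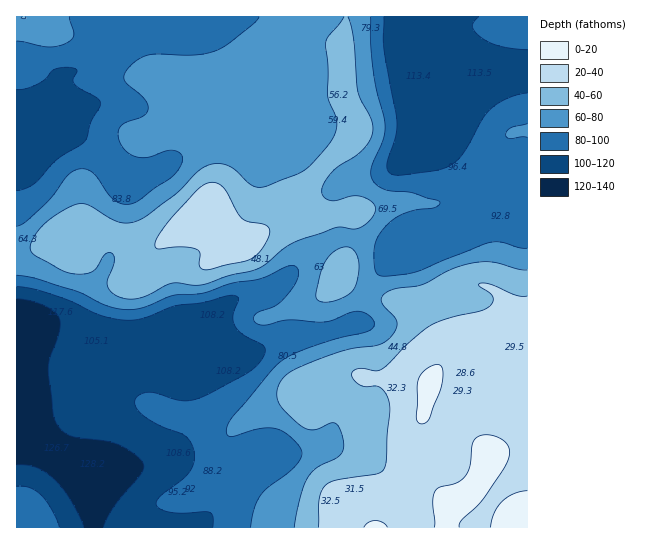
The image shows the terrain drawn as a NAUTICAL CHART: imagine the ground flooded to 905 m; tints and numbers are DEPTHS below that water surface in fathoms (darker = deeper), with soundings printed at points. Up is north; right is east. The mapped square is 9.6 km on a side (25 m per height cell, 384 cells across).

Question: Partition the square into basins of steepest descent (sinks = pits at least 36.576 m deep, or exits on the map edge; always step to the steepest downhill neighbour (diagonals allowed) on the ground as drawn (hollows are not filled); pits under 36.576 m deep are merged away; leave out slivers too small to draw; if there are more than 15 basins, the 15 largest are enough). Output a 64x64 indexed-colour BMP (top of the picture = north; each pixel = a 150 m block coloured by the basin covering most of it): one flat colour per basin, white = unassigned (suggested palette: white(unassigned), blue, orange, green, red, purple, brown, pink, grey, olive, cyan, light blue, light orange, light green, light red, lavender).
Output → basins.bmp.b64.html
<image width="64" height="64" href="data:image/bmp;base64,Qk12CAAAAAAAAHYAAAAoAAAAQAAAAEAAAAABAAQAAAAAAAAIAAATCwAAEwsAABAAAAAAAAAA////ALR3HwAOf/8ALKAsACgn1gC9Z5QAS1aMAMJ34wB/f38AIr28AM++FwDox64AeLv/AIrfmACWmP8A1bDFABERERERERERERERERERERERERERERERERERERERERERERERERERERERERERERERERERERERERERERERERERERERERERERERERERERERERERERERERERERERERERERERERERERERERERERERERERERERERERERERERERERERERERERERERERERERERERERERERERERERERERERERERERERERERERERERERERERERERERERERERERERERERERERERERERERERERERERERERERERERERERERERERERERERERERERERERERERERERERERERERERERERERERERERERERERERERERERERERERERERERERERERERERERERERERERERERERERERERERERERERERERERERERERERERERERERERERERERERERERERERERERERERERERERERERERERERERERERERERERERERERERERERERERERERERERERERERERERERERERERERERERERERERERERERERERERERERERERERERERERERERERERERERERERERERERERERERERERERERERERERERERERERERERERERERERERERERERERERERERERERERERERERERERERERERERERERERERERERERERERERERERERERERERERERERERERERERERERERERERERERERERERERERERERERERERERERERERERERERERERERERERERERERERERERERERERERERERERERERERERERERERERERERERERERERERERERERERERERERERERERERERERERERERERERERERERERERERERERERERERERERERERERERERERERERERERERERERERERERERERERERERERERERERERERERERERERERERERERERERERERERERERERERERETMxERERERERERERERERERERERERERERERERERERERERMzMzMTMxERERERERERERERERERERERERERERERERERMzMzMzMzEREREREREREREREREREREREREREREREREREzMzMzMzMREREREREREREREREREREREREREREREREREzMzMzMzMxEREREREREREREREREREREREREREREREREzMzMzMzMzERERERERERERERERERERERERERERERETMzMzMzMzMzMRERERERERERERERERERERERERERETMzMzMzMzMzMzMxERERERERERERERERERERERERERETMzMzMzMzMzMzMzERERERERERERERERERERERERERETMzMzMzMzMzMzMzMRERERERERERERERERERERERERERMzMzMzMzMzMzMzMxEREREREREREREREREREREREREREzMzMzMzMzMzMzMzERERERERERERERERERERERERERETMzMzMzMzMzMzMzMiIRERERERESIREREREiEREREREREzMzMzMzMzMzMzMyIiIiERERIiIiERERESIhERERERETMzMzMzMzMzMzMzIiIiIiIiIiIiIiERESIiIRERERERMzMzMzMzMzMzMzMiIiIiIiIiIiIiIhEiIiIiIREREREzMzMzMzMzMzMzMyIiIiIiIiIiIiIiIiIiIiIjMzMzMzMzMzMzMzMzMzMzIiIiIiIiIiIiIiIiIiIiIiIzMzMzMzMzMzMzMzMzMzMiIiIiIiIiIiIiIiIiIiIiIiMzMzMzMzMzMzMzMzMzMyIiIiIiIiIiIiIiIiIiIiIiIjMzMzMzMzMzMzMzMzMzIiIiIiIiIiIiIiIiIiIiIiIiIzMzMzMzMzMzMzMzMzMiIiIiIiIiIiIiIiIiIiIiIiIiMzMzMzMzMzMzMzMzMyIiIiIiIiIiIiIiIiIiIiIiIiIjMzMzMzMzMzMzMzMzIiIiIiIiIiIiIiIiIiIiIiIiIiIzMzMzMzMzMzMzMzMiIiIiIiIiIiIiIiIiIiIiIiIiIiMzMzMzMzMzMzMzMyIiIiIiIiIiIiIiIiIiIiIiIiIiIjMzMzMzMzMzMzMzIiIiIiIiIiIiIiIiIiIiIiIiIiIiIzMzMzMzMzMzMzMiIiIiIiIiIiIiIiIiIiIiIiIiIiIjMzMzMzMzMzMzMyIiIiIiIiIiIiIiIiIiIiIiIiIiIjMzMzMzMzMzMzMzIiIiIiIiIiIiIiIiIiIiIiIiIiIiMzMzMzMzMzMzMzMiIiIiIiIiIiIiIiIiIiIiIiIiIiMzMzMzMzMzMzMzMyIiIiIiIiIiIiIiIiIiIiIiIiIiIzMzMzMzMzMzMzMzIiIiIiIiIiIiIiIiIiIiIiIiIiIjMzMzMzMzMzMzMzMiIiIiIiIiIiIiIiIiIiIiIiIiIiMzMzMzMzMzMzMzMyIiIiIiIiIiIiIiIiIiIiIiIiIiIzMzMzMzMzMzMzMzIiIiIiIiIiIiIiIiIiIiIiIiIiIjMzMzMzMzMzMzMzMiIiIiIiIiIiIiIiIiIiIiIiIiIiMzMzMzMzMzMzMzMyIiIiIiIiIiIiIiIiIiIiIiIiIiIzMzMzMzMzMzMzMzIiIiIiIiIiIiIiIiIiIiIiIiIiIjMzMzMzMzMzMzMzMiIiIiIiIiIiIiIiIiIiIiIiIiIiMzMzMzMzMzMzMzMyIiIiIiIiIiIiIiIiIiIiIiIiIiIzMzMzMzMzMzMzMz"/>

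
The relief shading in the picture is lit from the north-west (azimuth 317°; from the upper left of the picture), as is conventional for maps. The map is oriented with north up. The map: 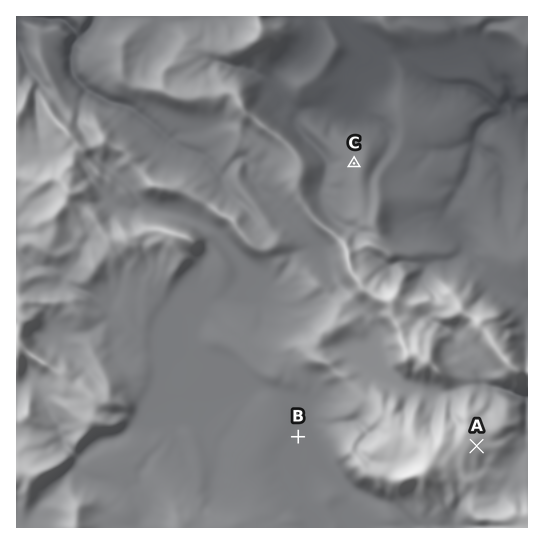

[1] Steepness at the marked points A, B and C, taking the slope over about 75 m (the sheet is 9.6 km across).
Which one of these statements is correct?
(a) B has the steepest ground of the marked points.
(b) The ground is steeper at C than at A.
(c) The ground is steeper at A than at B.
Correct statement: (c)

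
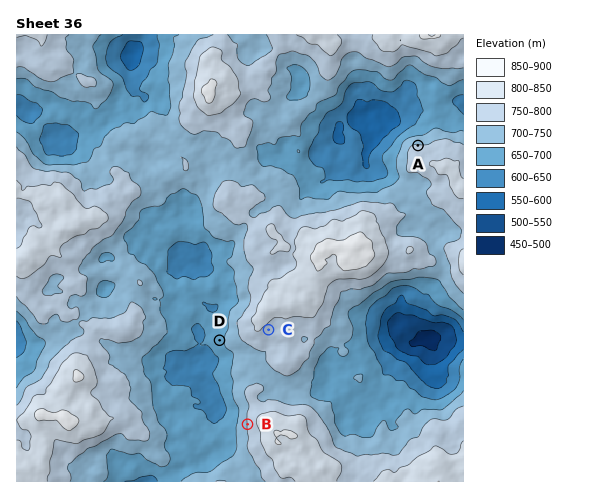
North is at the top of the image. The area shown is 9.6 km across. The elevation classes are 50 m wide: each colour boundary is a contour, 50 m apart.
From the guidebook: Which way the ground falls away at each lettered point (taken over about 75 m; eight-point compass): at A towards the N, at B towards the W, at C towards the SE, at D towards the W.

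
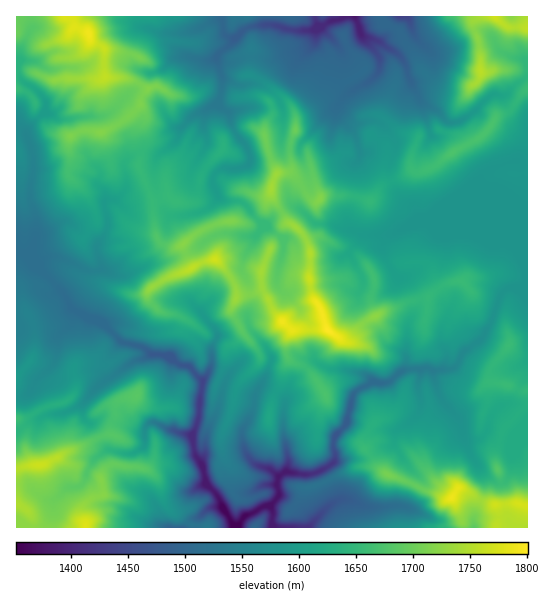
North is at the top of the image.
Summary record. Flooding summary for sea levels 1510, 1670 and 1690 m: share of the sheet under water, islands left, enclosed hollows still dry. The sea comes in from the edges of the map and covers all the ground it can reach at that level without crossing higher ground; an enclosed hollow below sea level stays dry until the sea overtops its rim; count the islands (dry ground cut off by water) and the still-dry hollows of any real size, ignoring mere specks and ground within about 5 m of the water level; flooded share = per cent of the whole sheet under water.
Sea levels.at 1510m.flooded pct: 10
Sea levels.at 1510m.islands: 0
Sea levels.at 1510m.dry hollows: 0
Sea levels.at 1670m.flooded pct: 78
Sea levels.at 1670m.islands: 2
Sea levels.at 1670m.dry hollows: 0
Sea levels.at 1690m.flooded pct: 84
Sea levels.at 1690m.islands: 1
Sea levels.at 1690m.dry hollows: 0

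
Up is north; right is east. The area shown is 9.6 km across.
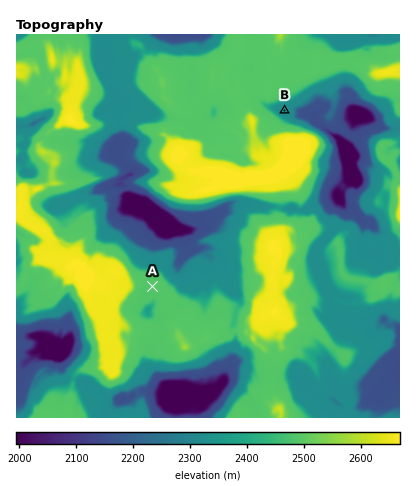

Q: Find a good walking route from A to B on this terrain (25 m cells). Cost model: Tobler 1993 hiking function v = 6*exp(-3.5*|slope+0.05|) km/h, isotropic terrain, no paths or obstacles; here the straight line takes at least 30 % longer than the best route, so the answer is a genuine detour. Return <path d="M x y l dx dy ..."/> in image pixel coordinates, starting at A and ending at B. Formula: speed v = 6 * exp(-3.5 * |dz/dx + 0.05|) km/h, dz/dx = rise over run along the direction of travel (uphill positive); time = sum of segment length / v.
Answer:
<path d="M152 286l6-2 4 0 2-2 10 6 4 4 2 0 6 0 2 0 2-2 28-28 8-16 2-4 8-12 4-4 6-12 0-2 4-2 14 0 6-2 8 0 6 2 14 0 4-2 8-6 10-20 4-10 0-14 4-10 0-4-2-6-6-6-26-12-10-10"/>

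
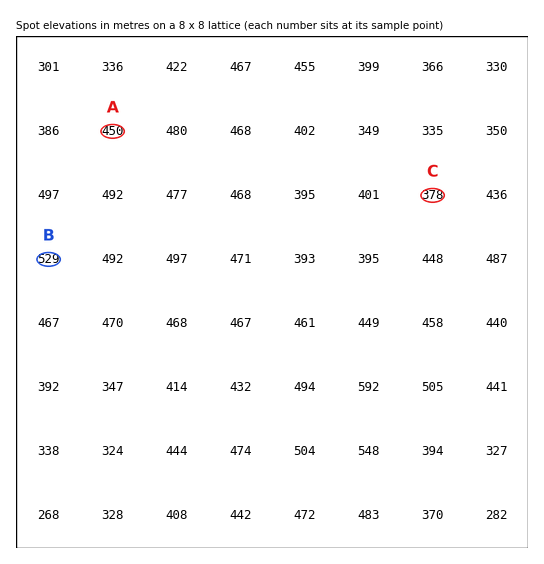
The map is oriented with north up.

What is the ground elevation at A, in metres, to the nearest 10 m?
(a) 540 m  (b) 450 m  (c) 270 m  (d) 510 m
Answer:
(b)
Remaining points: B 530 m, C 380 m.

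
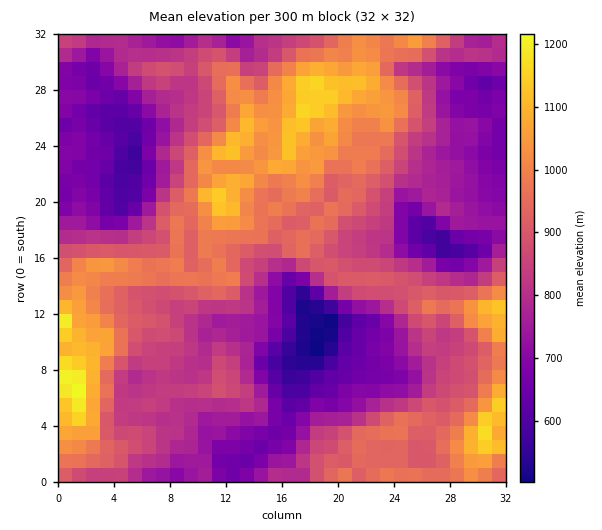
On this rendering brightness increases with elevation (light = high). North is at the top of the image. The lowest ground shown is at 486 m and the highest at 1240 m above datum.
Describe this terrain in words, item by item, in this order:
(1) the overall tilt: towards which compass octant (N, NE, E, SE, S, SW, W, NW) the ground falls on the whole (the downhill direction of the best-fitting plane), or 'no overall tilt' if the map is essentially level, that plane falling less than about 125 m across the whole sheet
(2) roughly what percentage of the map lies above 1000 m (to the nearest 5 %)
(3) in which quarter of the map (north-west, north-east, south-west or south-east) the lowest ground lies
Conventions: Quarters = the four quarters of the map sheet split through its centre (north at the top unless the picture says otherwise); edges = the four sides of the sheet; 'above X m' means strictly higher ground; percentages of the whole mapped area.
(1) There is no overall tilt: the best-fitting plane is nearly level.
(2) Ground above 1000 m makes up about 20 % of the sheet.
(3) The lowest ground is in the south-east quarter.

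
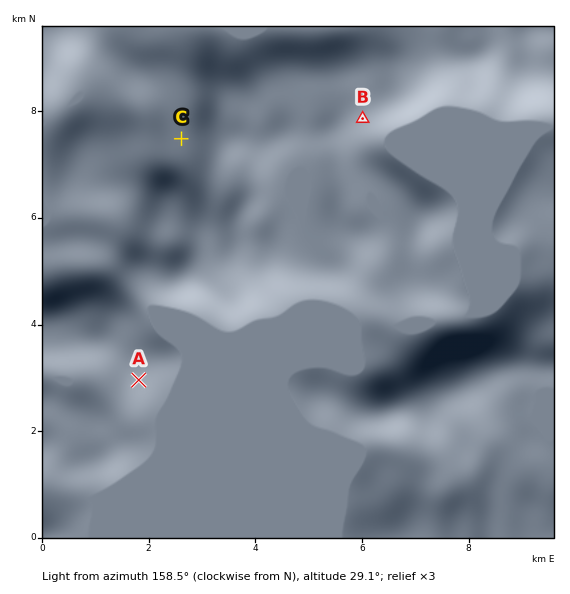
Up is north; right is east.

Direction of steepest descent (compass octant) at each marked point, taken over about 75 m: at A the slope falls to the SE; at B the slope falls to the SE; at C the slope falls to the W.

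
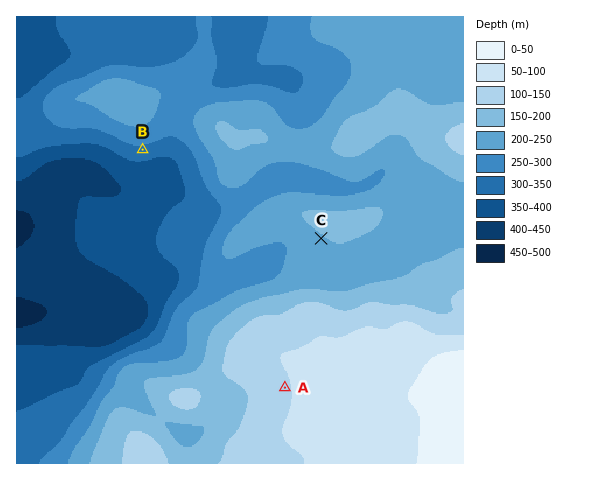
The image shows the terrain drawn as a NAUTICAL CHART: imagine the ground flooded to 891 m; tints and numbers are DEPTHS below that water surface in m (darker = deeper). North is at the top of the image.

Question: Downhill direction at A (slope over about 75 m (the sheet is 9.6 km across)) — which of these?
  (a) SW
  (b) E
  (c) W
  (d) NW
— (c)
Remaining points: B S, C SW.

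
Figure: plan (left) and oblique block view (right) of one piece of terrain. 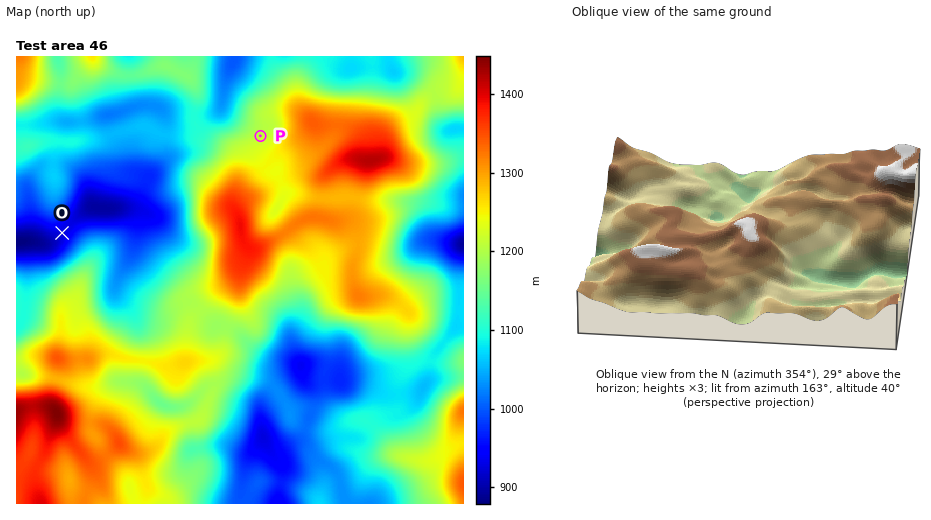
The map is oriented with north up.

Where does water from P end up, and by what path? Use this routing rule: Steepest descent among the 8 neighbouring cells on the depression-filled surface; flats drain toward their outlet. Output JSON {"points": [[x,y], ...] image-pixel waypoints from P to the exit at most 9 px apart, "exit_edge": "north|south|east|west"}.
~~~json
{"points": [[260, 136], [251, 127], [242, 120], [232, 113], [223, 103], [223, 94], [225, 85], [228, 75], [231, 66], [235, 57]], "exit_edge": "north"}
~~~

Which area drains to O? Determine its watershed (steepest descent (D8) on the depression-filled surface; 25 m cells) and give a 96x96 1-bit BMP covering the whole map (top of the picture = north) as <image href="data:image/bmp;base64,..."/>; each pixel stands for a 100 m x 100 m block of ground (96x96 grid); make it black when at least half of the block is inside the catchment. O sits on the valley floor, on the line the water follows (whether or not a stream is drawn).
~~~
<image width="96" height="96" href="data:image/bmp;base64,Qk2+BAAAAAAAAD4AAAAoAAAAYAAAAGAAAAABAAEAAAAAAIAEAAATCwAAEwsAAAIAAAAAAAAA////AAAAAAAAAAAAAAAAAAAAAAAAAAAAAAAAAAAAAAAAAAAAAAAAAAAAAAAAAAAAAAAAAAAAAAAAAAAAAAAAAAAAAAAAAAAAAAAAAAAAAAAAAAAAAAAAAAAAAAAAAAAAAAAAAAAAAAAAAAAAAAAAAAAAAAAAAAAAAAAAAAAAAAAAAAAAAAAAAAAAAAAAAAAAAAAAAAAAAAAAAAAAAAAAAAAAAAAAAAAAAAAAAAAAAAAAAAAAAAAAAAAAAAAAAAAAAAAAAAAAAAAAAAAAAAAAAAAAAAAAAAAAAAAAAAAAAAAAAAAAAAAAAAAAAAAAAAAAAAAAAAAAAAAAAAAAAAAAAAAAAAAAAAAAAAAAAAAAAAAAAAAAAAAAAAAAAAAAAAAAAAAAAAAAAAAAAAAAAAAAAAAAAAAAAAAAAAAAAAAAAAAAAAAAAAAAAAAAAAAAAAAAAAAAAAAAAAAAAAAAAAAAAAAAAAAAAAAAgAAAAAAAAAAAAAAP8AAAAAAAAAAAf4P/+AAAAAAAAAAAf///+AAAAAAAAAAAP///+AAAAAAAAAAAP///+AAAAAAAAAAAP///+AAAAAAAAAAAP///+AAAAAAAAAAAP///+AAAAAAAAAAAP///+AAAAAAAAAAAP///+AAAAAAAAAAAP////AAAAAAAAAAAP////gAAAAAAAAAAH////wAAAAAAAAAAD////4AAAAAAAAAAB////8AAAAAAAAAAB////+AAAAAAAAAAA/////AAAAAAAAAAA/////gAAAAAAAAAA/////wAAAAAAAAAAf////4AAAAAAAAAAf////8AAAAAAAAAAP////+AAAAAAAAAAP////+AAAAAAAAAAP/////AAAAAAAAAAf/////AAAAAAAAAA/////+AAAAAAAAAB/////+AAAAAAAAAD/////8AAAAAAAAAH/////8AAAAAAAAAP/////8AAAAAAAAAf/////8AAAAAAAAA//////8AAAAAAAAA//////4AAAAAAAAA//////4AAAAAAAAA//////4AAAAAAAAA//////4AAAAAAAAA//////4AAAAAAAAA//////4AAAAAAAAA//////4AAAAAAAAA//////4AAAAAAAAA//////4AAAAAAAAA//////4AAAAAAAAA//////4AAAAAAAAA//////4AAAAAAAAA//////wAAAAAAAAA//////gAAAAAAAAA//////AAAAAAAAB4/////8AAAAAAAAB//////4AAAAAAAAB//////wAAAAAAAAB//////gAAAAAAAAB//////gAAAAAAAAB//////AAAAAAAAAB//////AAAAAAAAAB//////AAAAAAAAAB//////AAAAAAAAAB//////gAAAAAAAAD//////gAAAAAAAAD//////gAAAAAAAAD//////AAAAAAAAADAD////AAAAAAAAAAAB///+AAAAAAAAAAAA/gP4AAAAAAAAAAAAeADgAAAAAAAAAAAAMAAAAAAAAAAAAAAAAAAAAAAAAAAAAA="/>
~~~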